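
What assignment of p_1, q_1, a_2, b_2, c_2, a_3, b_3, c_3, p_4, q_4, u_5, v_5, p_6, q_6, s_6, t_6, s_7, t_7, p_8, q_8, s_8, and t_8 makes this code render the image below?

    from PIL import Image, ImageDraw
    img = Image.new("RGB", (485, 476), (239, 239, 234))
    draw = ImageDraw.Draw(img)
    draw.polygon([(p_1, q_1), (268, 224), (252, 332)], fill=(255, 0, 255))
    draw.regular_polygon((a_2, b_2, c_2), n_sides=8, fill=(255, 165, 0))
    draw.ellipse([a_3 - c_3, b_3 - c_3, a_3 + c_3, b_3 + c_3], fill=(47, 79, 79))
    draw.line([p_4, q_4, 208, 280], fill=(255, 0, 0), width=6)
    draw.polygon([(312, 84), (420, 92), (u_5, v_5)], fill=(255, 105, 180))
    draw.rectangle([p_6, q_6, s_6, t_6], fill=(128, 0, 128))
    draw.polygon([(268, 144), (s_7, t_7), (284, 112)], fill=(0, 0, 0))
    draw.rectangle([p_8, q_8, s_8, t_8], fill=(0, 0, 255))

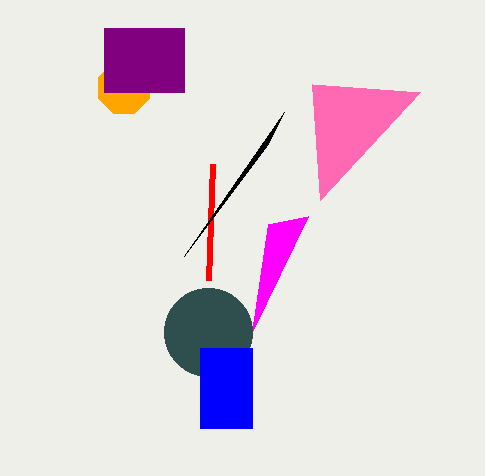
p_1 = 308; q_1 = 216; a_2 = 124; b_2 = 88; c_2 = 28; a_3 = 208; b_3 = 332; c_3 = 44; p_4 = 212; q_4 = 164; u_5 = 320; v_5 = 200; p_6 = 104; q_6 = 28; s_6 = 184; t_6 = 92; s_7 = 184; t_7 = 256; p_8 = 200; q_8 = 348; s_8 = 252; t_8 = 428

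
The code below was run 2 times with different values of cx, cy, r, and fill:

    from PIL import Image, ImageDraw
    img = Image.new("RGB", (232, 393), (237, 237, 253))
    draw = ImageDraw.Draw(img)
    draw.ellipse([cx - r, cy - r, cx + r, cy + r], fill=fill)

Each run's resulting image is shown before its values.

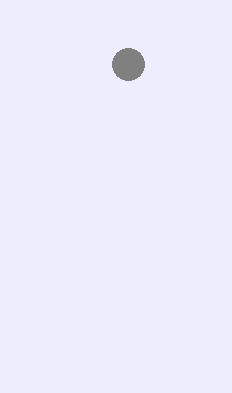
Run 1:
cx = 128, cy = 64, r = 16, fill = 'gray'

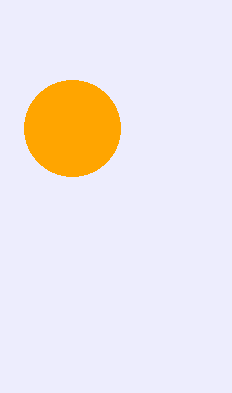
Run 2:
cx = 72
cy = 128
r = 48
fill = 'orange'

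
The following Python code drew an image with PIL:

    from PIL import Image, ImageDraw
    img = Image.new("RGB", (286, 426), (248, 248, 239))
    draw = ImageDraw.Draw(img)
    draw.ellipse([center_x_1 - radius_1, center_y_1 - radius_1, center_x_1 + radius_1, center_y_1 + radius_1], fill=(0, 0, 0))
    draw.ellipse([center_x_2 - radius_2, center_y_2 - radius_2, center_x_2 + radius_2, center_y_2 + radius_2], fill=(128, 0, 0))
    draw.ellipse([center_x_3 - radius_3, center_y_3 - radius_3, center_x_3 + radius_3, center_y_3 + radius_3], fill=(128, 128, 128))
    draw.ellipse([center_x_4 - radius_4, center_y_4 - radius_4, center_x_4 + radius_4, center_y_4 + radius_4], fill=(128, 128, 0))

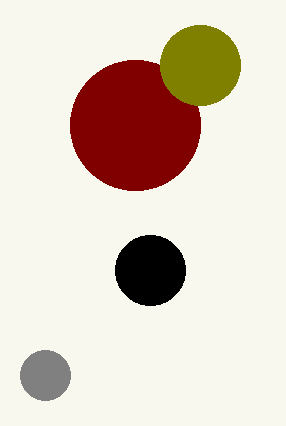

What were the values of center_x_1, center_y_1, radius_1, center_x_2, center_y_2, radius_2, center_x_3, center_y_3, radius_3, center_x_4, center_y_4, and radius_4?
center_x_1 = 150, center_y_1 = 270, radius_1 = 35, center_x_2 = 135, center_y_2 = 125, radius_2 = 65, center_x_3 = 45, center_y_3 = 375, radius_3 = 25, center_x_4 = 200, center_y_4 = 65, radius_4 = 40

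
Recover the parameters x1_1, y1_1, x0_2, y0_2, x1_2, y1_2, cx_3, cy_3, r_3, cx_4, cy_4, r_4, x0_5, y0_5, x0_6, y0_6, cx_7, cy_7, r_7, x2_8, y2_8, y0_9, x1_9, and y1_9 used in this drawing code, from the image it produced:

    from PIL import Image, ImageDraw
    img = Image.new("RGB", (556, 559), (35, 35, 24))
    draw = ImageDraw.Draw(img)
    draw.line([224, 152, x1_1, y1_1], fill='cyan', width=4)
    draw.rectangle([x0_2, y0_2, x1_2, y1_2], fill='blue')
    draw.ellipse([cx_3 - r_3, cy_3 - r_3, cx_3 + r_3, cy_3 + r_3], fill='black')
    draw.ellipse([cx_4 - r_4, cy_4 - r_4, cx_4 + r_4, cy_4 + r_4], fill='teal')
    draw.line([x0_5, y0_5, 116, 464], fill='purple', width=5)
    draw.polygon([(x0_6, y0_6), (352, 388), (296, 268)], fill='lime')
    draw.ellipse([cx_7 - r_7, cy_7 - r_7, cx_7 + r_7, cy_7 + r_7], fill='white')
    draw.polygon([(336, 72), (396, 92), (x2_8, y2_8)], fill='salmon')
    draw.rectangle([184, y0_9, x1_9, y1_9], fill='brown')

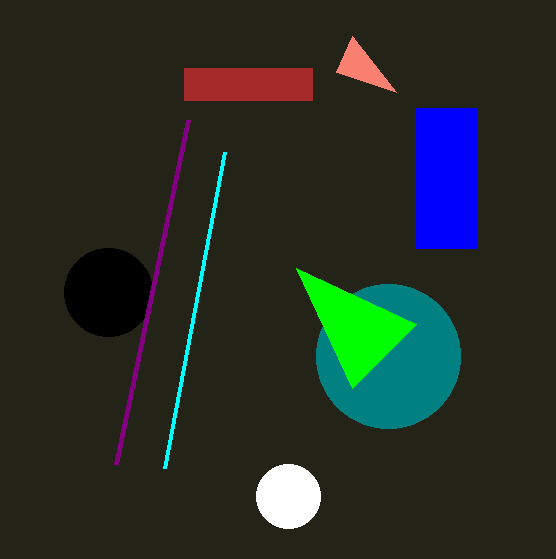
x1_1 = 164
y1_1 = 468
x0_2 = 416
y0_2 = 108
x1_2 = 476
y1_2 = 248
cx_3 = 108
cy_3 = 292
r_3 = 44
cx_4 = 388
cy_4 = 356
r_4 = 72
x0_5 = 188
y0_5 = 120
x0_6 = 416
y0_6 = 324
cx_7 = 288
cy_7 = 496
r_7 = 32
x2_8 = 352
y2_8 = 36
y0_9 = 68
x1_9 = 312
y1_9 = 100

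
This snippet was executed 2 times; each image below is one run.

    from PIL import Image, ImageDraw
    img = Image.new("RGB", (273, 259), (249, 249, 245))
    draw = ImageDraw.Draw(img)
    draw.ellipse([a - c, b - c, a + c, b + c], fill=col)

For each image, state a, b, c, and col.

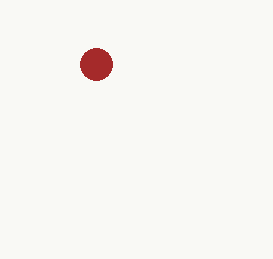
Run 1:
a = 96
b = 64
c = 16
col = 'brown'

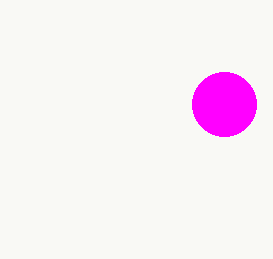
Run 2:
a = 224
b = 104
c = 32
col = 'magenta'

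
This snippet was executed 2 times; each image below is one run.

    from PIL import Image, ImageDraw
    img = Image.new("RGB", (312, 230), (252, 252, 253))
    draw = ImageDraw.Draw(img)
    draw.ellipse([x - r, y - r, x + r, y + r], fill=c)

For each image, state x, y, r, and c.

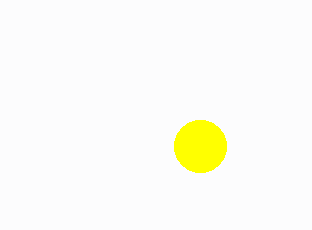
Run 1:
x = 200
y = 146
r = 26
c = 'yellow'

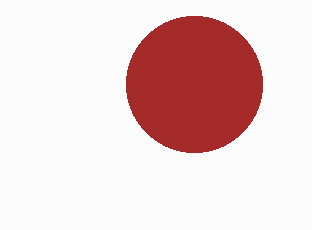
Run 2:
x = 194; y = 84; r = 68; c = 'brown'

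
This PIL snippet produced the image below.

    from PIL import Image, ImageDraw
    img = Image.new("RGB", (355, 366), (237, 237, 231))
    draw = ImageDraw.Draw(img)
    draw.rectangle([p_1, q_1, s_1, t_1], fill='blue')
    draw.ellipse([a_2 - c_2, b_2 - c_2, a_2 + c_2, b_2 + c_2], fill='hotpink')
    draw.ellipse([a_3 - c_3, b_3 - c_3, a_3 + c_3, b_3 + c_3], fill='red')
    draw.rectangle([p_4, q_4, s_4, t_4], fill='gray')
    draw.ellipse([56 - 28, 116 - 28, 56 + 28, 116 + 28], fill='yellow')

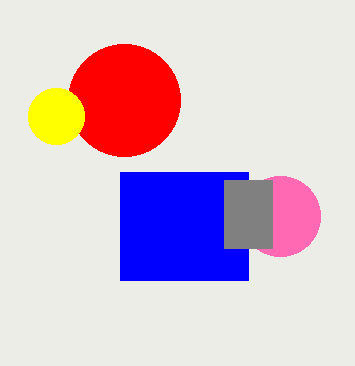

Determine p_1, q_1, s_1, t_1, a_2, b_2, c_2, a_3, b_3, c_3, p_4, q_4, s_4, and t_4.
p_1 = 120, q_1 = 172, s_1 = 248, t_1 = 280, a_2 = 280, b_2 = 216, c_2 = 40, a_3 = 124, b_3 = 100, c_3 = 56, p_4 = 224, q_4 = 180, s_4 = 272, t_4 = 248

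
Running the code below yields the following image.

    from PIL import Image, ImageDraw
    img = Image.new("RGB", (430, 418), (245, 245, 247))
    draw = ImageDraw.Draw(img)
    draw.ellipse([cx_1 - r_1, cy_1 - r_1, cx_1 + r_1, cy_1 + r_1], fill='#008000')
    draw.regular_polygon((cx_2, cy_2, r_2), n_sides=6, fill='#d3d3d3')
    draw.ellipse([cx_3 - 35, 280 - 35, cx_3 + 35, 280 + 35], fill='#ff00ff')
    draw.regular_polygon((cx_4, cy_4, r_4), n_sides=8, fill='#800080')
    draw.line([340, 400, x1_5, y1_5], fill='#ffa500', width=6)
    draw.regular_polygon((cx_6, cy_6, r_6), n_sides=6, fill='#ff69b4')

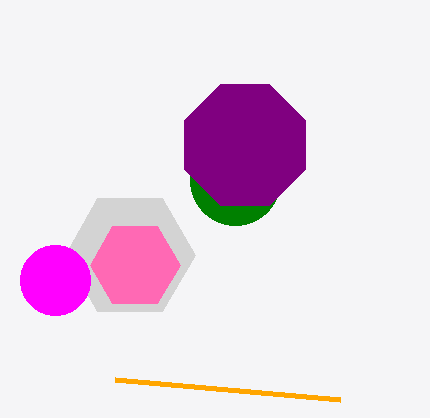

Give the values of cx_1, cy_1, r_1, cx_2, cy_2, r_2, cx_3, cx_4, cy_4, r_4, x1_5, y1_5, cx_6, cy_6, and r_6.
cx_1 = 235; cy_1 = 180; r_1 = 45; cx_2 = 130; cy_2 = 255; r_2 = 65; cx_3 = 55; cx_4 = 245; cy_4 = 145; r_4 = 65; x1_5 = 115; y1_5 = 380; cx_6 = 135; cy_6 = 265; r_6 = 45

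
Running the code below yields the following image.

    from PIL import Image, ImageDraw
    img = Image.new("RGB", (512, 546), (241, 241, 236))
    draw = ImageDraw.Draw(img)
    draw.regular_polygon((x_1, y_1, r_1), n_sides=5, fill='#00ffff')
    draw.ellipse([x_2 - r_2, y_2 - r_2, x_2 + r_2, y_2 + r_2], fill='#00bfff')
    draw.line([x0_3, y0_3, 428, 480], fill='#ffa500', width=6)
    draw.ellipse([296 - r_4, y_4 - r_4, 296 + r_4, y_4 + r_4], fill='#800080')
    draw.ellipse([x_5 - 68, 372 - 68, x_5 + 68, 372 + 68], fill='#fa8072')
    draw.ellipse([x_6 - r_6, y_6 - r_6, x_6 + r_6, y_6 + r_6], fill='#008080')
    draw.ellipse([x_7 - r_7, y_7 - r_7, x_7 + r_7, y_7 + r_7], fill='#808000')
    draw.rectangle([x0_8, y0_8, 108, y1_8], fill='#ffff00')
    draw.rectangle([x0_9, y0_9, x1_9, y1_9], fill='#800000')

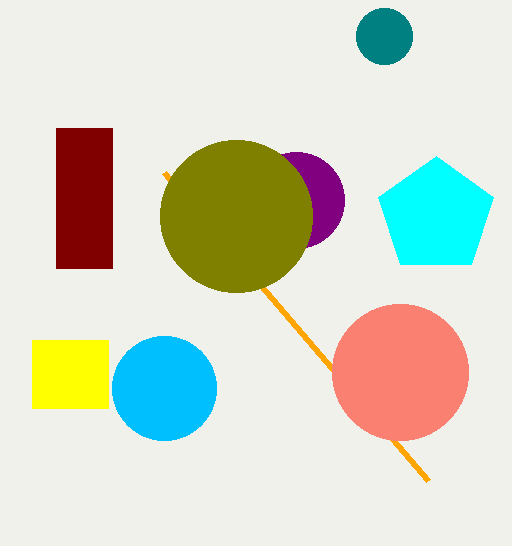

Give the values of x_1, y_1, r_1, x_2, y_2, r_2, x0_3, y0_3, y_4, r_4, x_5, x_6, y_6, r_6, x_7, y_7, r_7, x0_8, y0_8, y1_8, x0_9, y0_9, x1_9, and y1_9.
x_1 = 436, y_1 = 216, r_1 = 60, x_2 = 164, y_2 = 388, r_2 = 52, x0_3 = 164, y0_3 = 172, y_4 = 200, r_4 = 48, x_5 = 400, x_6 = 384, y_6 = 36, r_6 = 28, x_7 = 236, y_7 = 216, r_7 = 76, x0_8 = 32, y0_8 = 340, y1_8 = 408, x0_9 = 56, y0_9 = 128, x1_9 = 112, y1_9 = 268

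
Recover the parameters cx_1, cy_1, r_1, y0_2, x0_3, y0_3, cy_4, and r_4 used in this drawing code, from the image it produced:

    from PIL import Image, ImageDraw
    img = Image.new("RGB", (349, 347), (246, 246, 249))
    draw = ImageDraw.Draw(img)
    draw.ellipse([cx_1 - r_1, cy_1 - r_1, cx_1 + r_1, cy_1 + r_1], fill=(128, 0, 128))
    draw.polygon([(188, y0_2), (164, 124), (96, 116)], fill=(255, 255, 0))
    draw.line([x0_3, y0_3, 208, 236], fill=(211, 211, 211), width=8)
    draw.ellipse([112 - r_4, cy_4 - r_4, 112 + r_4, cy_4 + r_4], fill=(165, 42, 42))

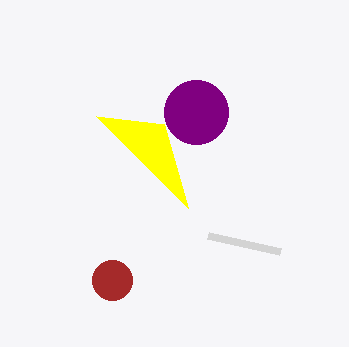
cx_1 = 196, cy_1 = 112, r_1 = 32, y0_2 = 208, x0_3 = 280, y0_3 = 252, cy_4 = 280, r_4 = 20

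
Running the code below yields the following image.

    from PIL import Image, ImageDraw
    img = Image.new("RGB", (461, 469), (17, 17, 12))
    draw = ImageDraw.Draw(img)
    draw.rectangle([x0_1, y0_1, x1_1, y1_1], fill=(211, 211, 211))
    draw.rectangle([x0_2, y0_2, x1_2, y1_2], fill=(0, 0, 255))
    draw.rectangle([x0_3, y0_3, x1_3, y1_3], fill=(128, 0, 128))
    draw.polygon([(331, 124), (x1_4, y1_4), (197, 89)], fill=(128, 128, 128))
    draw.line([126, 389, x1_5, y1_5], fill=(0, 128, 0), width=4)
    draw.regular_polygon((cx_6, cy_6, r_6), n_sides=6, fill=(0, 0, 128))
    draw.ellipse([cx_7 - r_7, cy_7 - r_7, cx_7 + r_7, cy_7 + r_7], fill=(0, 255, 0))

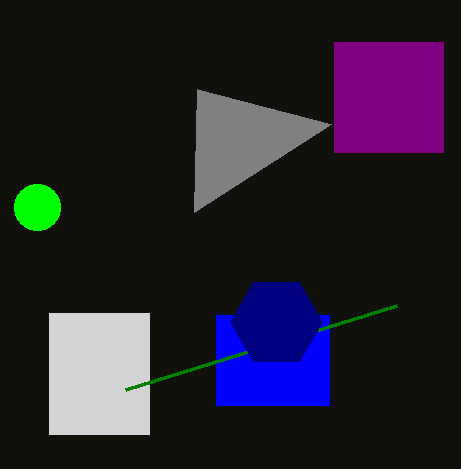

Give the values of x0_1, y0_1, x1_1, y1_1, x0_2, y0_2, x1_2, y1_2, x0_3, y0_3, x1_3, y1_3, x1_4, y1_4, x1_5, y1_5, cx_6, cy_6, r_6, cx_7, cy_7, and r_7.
x0_1 = 49
y0_1 = 313
x1_1 = 149
y1_1 = 434
x0_2 = 216
y0_2 = 315
x1_2 = 329
y1_2 = 405
x0_3 = 334
y0_3 = 42
x1_3 = 443
y1_3 = 152
x1_4 = 194
y1_4 = 212
x1_5 = 397
y1_5 = 305
cx_6 = 276
cy_6 = 322
r_6 = 46
cx_7 = 37
cy_7 = 207
r_7 = 23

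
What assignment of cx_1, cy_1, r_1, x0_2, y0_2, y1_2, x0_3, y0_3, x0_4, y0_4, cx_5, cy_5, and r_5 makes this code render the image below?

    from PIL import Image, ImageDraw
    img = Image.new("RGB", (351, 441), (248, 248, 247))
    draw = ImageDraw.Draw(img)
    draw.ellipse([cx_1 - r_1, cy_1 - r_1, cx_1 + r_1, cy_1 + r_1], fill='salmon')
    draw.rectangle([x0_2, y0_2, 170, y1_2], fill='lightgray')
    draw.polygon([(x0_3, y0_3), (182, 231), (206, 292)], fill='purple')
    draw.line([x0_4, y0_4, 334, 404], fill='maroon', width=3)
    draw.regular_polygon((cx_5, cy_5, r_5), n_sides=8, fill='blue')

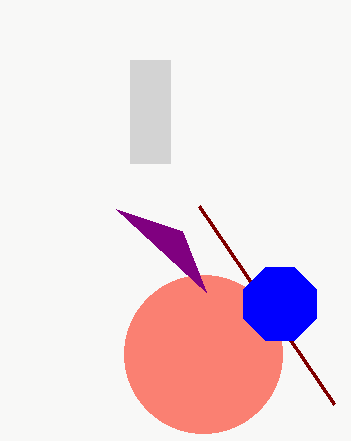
cx_1 = 203
cy_1 = 354
r_1 = 79
x0_2 = 130
y0_2 = 60
y1_2 = 163
x0_3 = 116
y0_3 = 209
x0_4 = 199
y0_4 = 206
cx_5 = 280
cy_5 = 304
r_5 = 39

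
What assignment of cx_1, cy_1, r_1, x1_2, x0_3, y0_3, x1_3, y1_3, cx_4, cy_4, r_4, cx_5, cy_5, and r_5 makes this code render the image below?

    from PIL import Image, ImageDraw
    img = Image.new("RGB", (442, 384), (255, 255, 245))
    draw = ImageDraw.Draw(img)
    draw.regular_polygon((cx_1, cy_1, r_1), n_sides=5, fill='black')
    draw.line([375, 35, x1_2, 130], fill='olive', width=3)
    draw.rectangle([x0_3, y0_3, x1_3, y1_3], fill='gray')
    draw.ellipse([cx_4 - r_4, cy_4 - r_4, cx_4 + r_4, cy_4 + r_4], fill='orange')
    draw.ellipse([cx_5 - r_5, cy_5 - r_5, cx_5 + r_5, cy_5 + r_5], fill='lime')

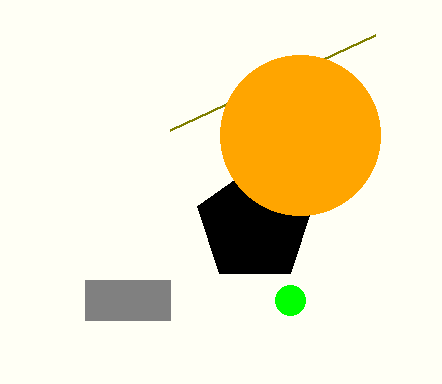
cx_1 = 255, cy_1 = 225, r_1 = 60, x1_2 = 170, x0_3 = 85, y0_3 = 280, x1_3 = 170, y1_3 = 320, cx_4 = 300, cy_4 = 135, r_4 = 80, cx_5 = 290, cy_5 = 300, r_5 = 15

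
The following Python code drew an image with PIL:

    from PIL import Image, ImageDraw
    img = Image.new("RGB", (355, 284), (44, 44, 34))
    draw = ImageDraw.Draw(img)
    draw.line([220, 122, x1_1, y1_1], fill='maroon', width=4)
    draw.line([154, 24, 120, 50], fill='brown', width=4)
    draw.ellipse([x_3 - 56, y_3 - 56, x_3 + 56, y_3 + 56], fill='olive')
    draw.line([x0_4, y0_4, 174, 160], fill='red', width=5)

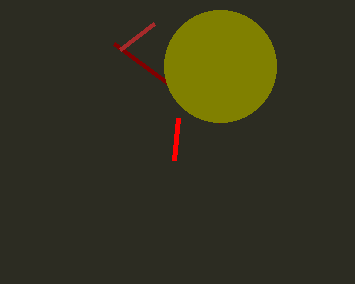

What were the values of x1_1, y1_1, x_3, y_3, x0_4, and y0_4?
x1_1 = 114; y1_1 = 44; x_3 = 220; y_3 = 66; x0_4 = 178; y0_4 = 118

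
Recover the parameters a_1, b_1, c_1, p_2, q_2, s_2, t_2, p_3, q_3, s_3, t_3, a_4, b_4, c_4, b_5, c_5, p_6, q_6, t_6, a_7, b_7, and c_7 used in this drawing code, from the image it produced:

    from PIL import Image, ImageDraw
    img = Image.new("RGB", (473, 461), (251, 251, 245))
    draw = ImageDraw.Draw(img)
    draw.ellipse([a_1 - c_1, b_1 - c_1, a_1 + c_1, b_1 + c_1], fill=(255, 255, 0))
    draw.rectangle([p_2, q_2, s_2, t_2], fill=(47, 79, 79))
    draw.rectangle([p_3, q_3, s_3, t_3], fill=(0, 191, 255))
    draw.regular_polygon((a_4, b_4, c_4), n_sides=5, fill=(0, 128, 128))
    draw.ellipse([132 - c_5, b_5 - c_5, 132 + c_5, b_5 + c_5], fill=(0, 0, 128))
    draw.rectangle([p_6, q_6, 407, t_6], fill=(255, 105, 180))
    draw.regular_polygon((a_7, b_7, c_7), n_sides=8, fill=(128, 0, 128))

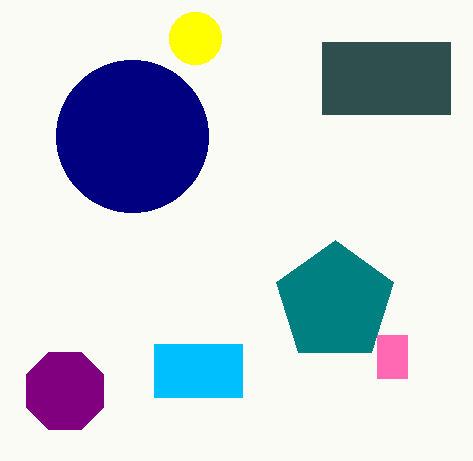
a_1 = 195, b_1 = 38, c_1 = 26, p_2 = 322, q_2 = 42, s_2 = 450, t_2 = 114, p_3 = 154, q_3 = 344, s_3 = 242, t_3 = 397, a_4 = 335, b_4 = 302, c_4 = 62, b_5 = 136, c_5 = 76, p_6 = 377, q_6 = 335, t_6 = 378, a_7 = 65, b_7 = 391, c_7 = 42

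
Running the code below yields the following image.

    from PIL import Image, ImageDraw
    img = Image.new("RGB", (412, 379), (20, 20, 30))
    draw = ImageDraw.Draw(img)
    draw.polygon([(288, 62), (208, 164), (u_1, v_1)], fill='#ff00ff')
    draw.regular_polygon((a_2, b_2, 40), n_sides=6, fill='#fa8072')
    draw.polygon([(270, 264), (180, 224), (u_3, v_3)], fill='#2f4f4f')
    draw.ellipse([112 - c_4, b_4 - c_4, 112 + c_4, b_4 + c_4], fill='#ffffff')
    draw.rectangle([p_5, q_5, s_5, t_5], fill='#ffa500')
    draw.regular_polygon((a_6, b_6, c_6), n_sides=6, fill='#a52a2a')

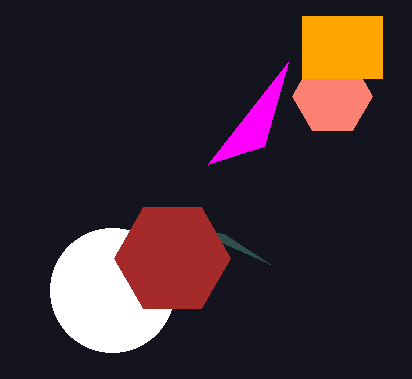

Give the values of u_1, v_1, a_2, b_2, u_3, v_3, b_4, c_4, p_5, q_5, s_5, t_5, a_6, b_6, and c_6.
u_1 = 264
v_1 = 146
a_2 = 332
b_2 = 96
u_3 = 224
v_3 = 234
b_4 = 290
c_4 = 62
p_5 = 302
q_5 = 16
s_5 = 382
t_5 = 78
a_6 = 172
b_6 = 258
c_6 = 58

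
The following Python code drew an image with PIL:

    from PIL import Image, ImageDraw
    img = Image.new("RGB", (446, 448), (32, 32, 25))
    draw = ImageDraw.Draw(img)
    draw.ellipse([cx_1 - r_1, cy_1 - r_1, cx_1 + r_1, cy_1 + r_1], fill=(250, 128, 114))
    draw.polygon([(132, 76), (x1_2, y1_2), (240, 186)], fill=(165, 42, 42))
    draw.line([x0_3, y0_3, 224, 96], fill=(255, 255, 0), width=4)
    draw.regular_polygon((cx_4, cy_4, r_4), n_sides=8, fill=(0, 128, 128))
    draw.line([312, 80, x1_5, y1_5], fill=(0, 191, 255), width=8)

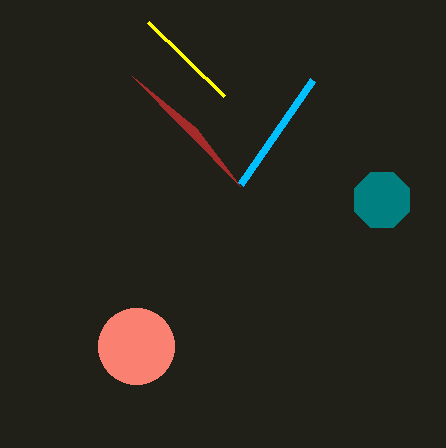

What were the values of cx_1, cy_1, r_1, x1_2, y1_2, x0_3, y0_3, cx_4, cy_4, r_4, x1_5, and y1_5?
cx_1 = 136, cy_1 = 346, r_1 = 38, x1_2 = 196, y1_2 = 128, x0_3 = 148, y0_3 = 22, cx_4 = 382, cy_4 = 200, r_4 = 30, x1_5 = 240, y1_5 = 184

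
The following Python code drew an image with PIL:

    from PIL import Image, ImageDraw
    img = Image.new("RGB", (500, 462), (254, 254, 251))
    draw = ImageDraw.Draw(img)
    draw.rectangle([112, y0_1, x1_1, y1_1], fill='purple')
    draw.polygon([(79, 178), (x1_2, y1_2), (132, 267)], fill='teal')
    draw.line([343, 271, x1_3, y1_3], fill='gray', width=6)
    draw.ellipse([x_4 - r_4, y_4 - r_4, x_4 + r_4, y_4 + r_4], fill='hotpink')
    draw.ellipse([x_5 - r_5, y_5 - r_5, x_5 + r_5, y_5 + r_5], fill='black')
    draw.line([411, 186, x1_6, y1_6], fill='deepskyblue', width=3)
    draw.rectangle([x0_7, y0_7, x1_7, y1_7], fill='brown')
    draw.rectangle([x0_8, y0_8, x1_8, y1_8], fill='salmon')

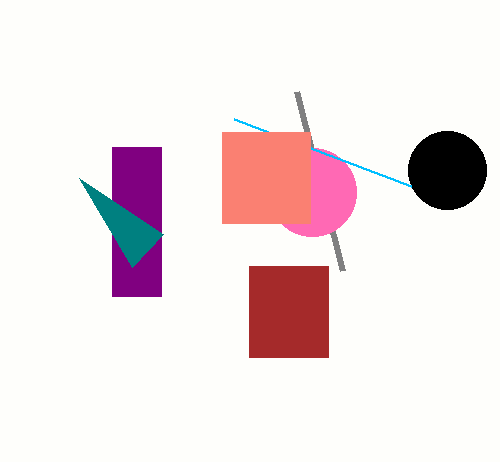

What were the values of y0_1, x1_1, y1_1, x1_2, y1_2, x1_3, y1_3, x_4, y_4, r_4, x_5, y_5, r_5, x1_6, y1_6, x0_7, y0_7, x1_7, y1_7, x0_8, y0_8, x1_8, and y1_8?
y0_1 = 147
x1_1 = 161
y1_1 = 296
x1_2 = 163
y1_2 = 234
x1_3 = 297
y1_3 = 92
x_4 = 312
y_4 = 192
r_4 = 44
x_5 = 447
y_5 = 170
r_5 = 39
x1_6 = 234
y1_6 = 119
x0_7 = 249
y0_7 = 266
x1_7 = 328
y1_7 = 357
x0_8 = 222
y0_8 = 132
x1_8 = 310
y1_8 = 223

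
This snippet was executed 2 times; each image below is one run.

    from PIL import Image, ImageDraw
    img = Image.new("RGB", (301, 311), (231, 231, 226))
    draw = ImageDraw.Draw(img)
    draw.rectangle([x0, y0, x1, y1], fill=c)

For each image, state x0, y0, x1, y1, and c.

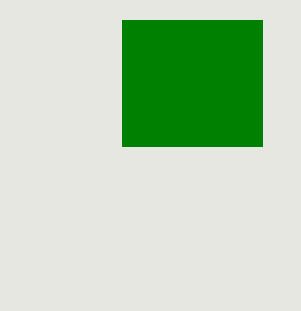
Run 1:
x0 = 122, y0 = 20, x1 = 262, y1 = 146, c = 'green'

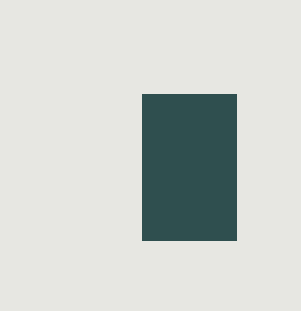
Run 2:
x0 = 142, y0 = 94, x1 = 236, y1 = 240, c = 'darkslategray'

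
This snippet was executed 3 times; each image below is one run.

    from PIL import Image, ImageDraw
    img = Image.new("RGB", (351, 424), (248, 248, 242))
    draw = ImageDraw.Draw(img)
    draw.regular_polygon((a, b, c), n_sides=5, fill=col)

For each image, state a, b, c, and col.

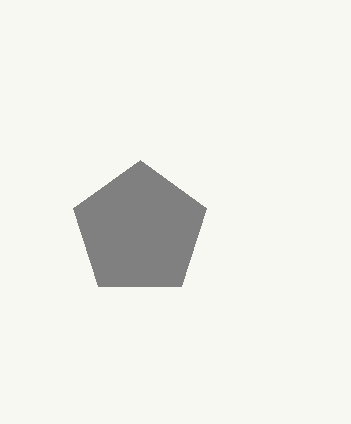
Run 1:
a = 140; b = 230; c = 70; col = 'gray'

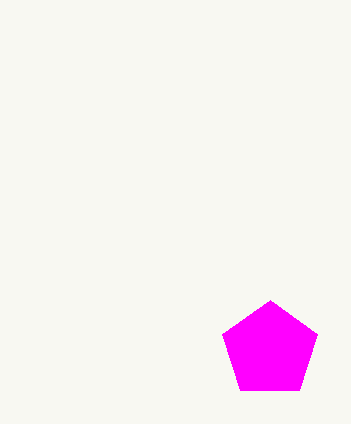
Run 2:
a = 270, b = 350, c = 50, col = 'magenta'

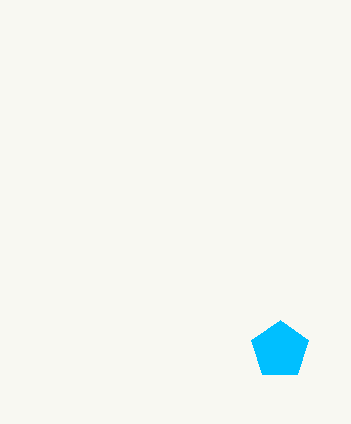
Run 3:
a = 280
b = 350
c = 30
col = 'deepskyblue'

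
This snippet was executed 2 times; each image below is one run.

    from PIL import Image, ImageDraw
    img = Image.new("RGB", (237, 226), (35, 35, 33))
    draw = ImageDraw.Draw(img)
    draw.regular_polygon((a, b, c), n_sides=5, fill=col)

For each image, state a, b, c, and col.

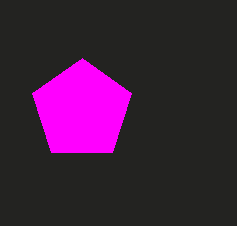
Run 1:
a = 82; b = 110; c = 52; col = 'magenta'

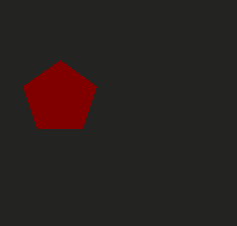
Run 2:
a = 60; b = 98; c = 38; col = 'maroon'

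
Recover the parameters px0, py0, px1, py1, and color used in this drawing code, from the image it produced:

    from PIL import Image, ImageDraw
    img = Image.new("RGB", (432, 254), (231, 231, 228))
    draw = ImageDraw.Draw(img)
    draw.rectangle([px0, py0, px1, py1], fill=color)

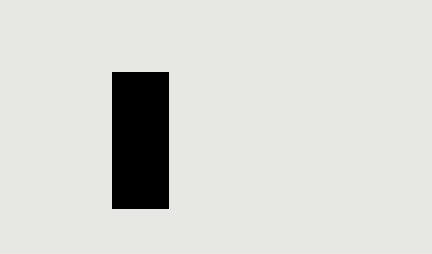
px0 = 112
py0 = 72
px1 = 168
py1 = 208
color = 'black'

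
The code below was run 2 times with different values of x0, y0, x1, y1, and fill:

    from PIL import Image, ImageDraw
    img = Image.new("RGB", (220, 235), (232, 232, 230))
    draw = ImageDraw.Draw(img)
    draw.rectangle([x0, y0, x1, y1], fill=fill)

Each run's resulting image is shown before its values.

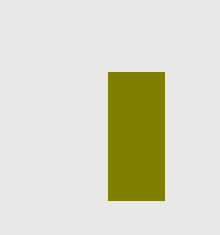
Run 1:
x0 = 108, y0 = 72, x1 = 164, y1 = 200, fill = 'olive'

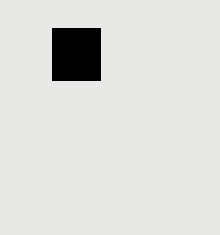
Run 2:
x0 = 52, y0 = 28, x1 = 100, y1 = 80, fill = 'black'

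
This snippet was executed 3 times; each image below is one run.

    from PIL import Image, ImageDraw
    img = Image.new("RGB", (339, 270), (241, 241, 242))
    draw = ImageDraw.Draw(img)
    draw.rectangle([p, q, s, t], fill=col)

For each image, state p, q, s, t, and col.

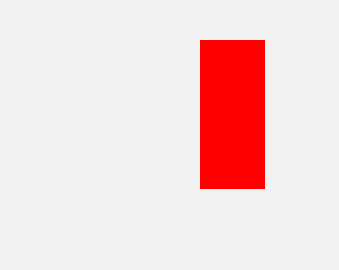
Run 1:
p = 200; q = 40; s = 264; t = 188; col = 'red'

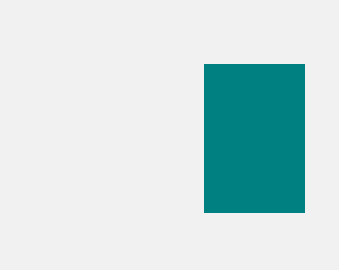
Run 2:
p = 204; q = 64; s = 304; t = 212; col = 'teal'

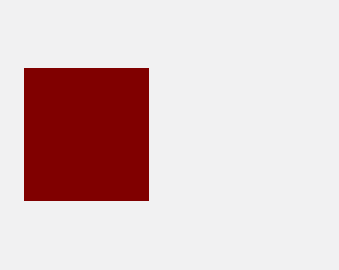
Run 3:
p = 24
q = 68
s = 148
t = 200
col = 'maroon'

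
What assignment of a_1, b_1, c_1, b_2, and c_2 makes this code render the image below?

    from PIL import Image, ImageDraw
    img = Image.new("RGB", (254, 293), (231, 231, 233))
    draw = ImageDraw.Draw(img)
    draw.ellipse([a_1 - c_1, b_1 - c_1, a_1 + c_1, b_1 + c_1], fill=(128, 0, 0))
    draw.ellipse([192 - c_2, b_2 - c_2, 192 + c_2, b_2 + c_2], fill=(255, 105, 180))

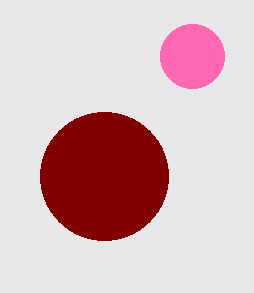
a_1 = 104; b_1 = 176; c_1 = 64; b_2 = 56; c_2 = 32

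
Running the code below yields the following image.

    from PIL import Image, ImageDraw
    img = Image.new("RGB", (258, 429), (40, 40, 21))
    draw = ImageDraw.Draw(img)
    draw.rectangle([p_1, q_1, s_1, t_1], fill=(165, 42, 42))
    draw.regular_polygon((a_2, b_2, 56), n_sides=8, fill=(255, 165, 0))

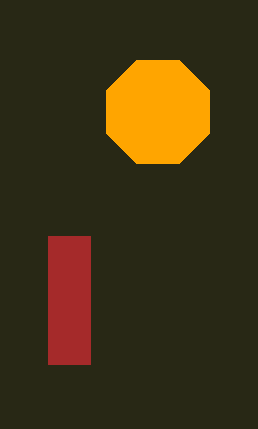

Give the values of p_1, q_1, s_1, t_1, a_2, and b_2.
p_1 = 48
q_1 = 236
s_1 = 90
t_1 = 364
a_2 = 158
b_2 = 112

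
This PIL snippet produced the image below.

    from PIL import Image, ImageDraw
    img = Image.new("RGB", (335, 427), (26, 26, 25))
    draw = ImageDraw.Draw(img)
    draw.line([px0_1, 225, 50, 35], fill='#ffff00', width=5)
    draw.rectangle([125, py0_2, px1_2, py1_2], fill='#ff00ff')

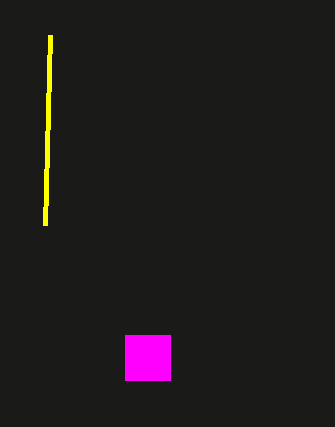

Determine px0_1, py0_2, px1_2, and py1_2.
px0_1 = 45, py0_2 = 335, px1_2 = 170, py1_2 = 380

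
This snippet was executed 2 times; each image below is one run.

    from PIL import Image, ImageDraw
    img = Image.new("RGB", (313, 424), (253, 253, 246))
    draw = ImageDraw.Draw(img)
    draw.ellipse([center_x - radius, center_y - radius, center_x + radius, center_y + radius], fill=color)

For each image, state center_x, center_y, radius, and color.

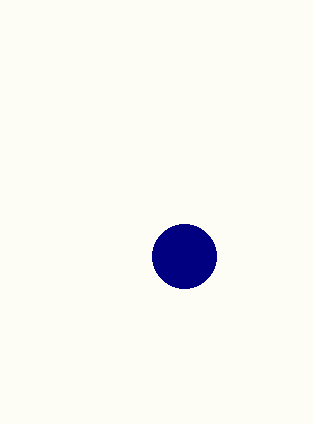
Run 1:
center_x = 184; center_y = 256; radius = 32; color = 'navy'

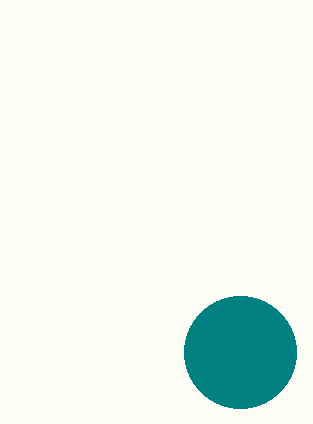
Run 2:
center_x = 240, center_y = 352, radius = 56, color = 'teal'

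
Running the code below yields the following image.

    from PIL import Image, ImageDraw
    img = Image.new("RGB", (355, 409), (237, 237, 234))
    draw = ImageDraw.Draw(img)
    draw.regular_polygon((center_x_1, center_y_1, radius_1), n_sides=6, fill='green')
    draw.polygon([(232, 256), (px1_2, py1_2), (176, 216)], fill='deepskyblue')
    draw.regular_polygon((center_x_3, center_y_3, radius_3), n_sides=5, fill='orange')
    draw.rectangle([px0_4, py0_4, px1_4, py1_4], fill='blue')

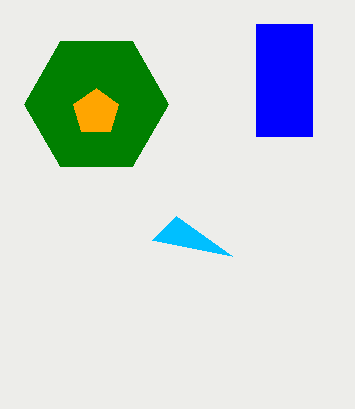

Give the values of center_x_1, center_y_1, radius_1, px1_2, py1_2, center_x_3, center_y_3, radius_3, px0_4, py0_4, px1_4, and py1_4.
center_x_1 = 96
center_y_1 = 104
radius_1 = 72
px1_2 = 152
py1_2 = 240
center_x_3 = 96
center_y_3 = 112
radius_3 = 24
px0_4 = 256
py0_4 = 24
px1_4 = 312
py1_4 = 136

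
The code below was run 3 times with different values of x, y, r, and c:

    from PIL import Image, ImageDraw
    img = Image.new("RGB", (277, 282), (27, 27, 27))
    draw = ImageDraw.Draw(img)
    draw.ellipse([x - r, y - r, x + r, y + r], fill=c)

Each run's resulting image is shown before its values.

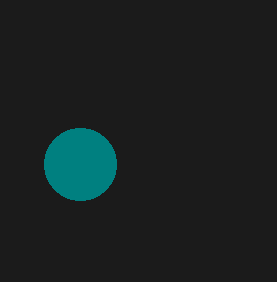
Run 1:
x = 80, y = 164, r = 36, c = 'teal'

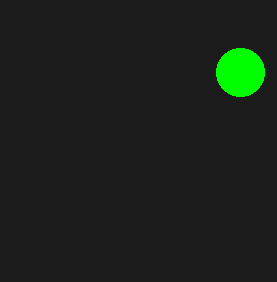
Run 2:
x = 240; y = 72; r = 24; c = 'lime'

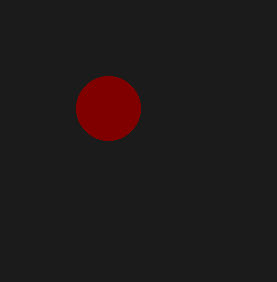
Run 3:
x = 108, y = 108, r = 32, c = 'maroon'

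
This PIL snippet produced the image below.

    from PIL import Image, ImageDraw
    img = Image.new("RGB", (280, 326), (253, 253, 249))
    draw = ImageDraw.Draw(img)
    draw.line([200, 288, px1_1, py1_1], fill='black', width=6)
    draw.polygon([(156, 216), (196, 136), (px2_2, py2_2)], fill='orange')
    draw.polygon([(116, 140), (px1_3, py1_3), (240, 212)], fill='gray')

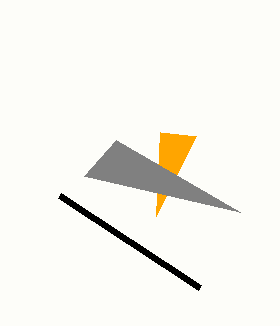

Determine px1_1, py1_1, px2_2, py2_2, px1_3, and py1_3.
px1_1 = 60, py1_1 = 196, px2_2 = 160, py2_2 = 132, px1_3 = 84, py1_3 = 176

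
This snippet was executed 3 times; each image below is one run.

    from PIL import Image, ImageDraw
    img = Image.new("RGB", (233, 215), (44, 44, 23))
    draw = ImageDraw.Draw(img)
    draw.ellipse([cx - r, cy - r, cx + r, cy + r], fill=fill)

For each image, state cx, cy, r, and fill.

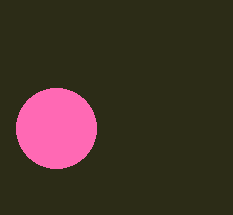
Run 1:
cx = 56; cy = 128; r = 40; fill = 'hotpink'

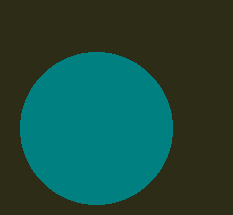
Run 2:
cx = 96
cy = 128
r = 76
fill = 'teal'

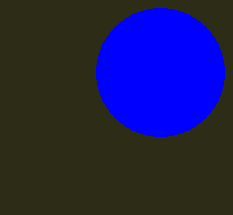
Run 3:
cx = 160; cy = 72; r = 64; fill = 'blue'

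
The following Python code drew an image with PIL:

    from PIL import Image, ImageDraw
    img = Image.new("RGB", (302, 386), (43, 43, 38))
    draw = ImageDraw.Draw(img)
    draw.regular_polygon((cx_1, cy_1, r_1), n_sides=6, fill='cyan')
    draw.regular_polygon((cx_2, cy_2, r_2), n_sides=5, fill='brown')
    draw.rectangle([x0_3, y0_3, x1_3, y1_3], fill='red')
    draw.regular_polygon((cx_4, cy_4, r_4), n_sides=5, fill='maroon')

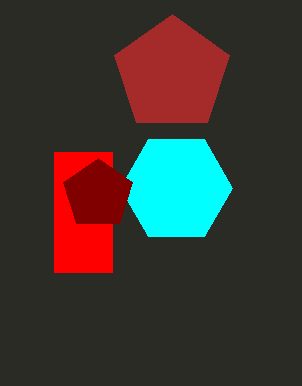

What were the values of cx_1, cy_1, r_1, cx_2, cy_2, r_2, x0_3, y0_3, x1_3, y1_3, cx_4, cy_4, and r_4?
cx_1 = 176
cy_1 = 188
r_1 = 56
cx_2 = 172
cy_2 = 74
r_2 = 60
x0_3 = 54
y0_3 = 152
x1_3 = 112
y1_3 = 272
cx_4 = 98
cy_4 = 194
r_4 = 36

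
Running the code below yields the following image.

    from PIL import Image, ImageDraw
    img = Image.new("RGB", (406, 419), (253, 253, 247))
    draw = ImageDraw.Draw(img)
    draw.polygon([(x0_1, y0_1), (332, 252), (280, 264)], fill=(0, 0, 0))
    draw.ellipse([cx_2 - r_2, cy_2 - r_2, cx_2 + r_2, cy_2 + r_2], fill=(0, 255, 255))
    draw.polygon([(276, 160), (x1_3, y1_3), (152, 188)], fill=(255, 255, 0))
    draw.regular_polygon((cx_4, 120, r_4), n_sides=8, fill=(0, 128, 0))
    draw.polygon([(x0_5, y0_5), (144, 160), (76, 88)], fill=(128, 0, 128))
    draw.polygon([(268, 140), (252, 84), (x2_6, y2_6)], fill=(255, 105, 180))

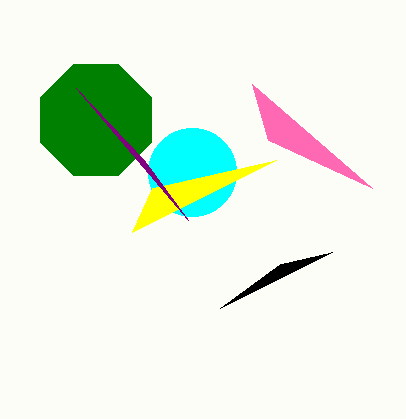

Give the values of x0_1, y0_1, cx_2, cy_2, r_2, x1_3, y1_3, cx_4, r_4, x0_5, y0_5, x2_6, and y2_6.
x0_1 = 220, y0_1 = 308, cx_2 = 192, cy_2 = 172, r_2 = 44, x1_3 = 132, y1_3 = 232, cx_4 = 96, r_4 = 60, x0_5 = 188, y0_5 = 220, x2_6 = 372, y2_6 = 188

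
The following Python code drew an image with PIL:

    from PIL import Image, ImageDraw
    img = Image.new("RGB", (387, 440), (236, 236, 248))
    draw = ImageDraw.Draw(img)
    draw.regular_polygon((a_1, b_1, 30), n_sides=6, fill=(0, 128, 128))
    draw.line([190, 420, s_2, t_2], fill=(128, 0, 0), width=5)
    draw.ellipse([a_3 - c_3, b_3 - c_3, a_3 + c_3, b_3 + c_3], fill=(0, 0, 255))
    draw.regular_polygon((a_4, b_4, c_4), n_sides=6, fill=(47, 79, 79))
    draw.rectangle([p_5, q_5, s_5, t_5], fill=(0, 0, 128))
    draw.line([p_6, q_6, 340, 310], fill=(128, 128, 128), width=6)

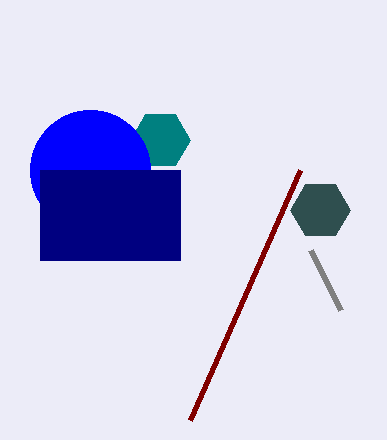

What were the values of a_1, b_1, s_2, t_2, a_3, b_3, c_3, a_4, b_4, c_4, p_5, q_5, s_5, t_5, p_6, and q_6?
a_1 = 160, b_1 = 140, s_2 = 300, t_2 = 170, a_3 = 90, b_3 = 170, c_3 = 60, a_4 = 320, b_4 = 210, c_4 = 30, p_5 = 40, q_5 = 170, s_5 = 180, t_5 = 260, p_6 = 310, q_6 = 250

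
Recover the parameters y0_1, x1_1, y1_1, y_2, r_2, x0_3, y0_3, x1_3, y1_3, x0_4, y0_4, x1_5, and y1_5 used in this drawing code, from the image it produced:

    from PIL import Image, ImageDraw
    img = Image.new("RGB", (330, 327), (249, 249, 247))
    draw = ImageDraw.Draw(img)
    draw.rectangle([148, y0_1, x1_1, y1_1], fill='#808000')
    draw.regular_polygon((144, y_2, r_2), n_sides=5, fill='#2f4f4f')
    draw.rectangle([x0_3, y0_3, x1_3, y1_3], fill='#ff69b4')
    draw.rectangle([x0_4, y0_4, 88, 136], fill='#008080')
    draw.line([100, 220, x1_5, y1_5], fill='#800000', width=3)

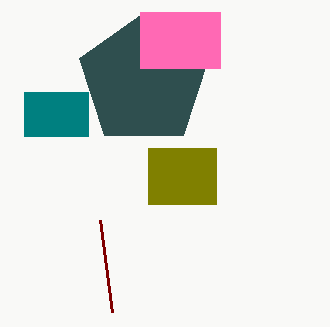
y0_1 = 148
x1_1 = 216
y1_1 = 204
y_2 = 80
r_2 = 68
x0_3 = 140
y0_3 = 12
x1_3 = 220
y1_3 = 68
x0_4 = 24
y0_4 = 92
x1_5 = 112
y1_5 = 312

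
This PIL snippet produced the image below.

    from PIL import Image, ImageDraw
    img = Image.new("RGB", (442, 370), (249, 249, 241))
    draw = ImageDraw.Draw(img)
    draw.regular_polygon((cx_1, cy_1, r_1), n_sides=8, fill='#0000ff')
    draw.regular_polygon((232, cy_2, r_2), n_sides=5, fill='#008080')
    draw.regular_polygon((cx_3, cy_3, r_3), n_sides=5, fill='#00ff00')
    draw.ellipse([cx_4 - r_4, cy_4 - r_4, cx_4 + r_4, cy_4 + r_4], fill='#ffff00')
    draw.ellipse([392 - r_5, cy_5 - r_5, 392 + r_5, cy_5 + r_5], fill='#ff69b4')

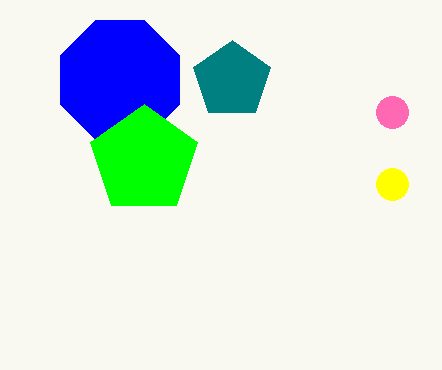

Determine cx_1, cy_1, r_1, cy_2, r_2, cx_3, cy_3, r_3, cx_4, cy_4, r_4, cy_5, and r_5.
cx_1 = 120, cy_1 = 80, r_1 = 64, cy_2 = 80, r_2 = 40, cx_3 = 144, cy_3 = 160, r_3 = 56, cx_4 = 392, cy_4 = 184, r_4 = 16, cy_5 = 112, r_5 = 16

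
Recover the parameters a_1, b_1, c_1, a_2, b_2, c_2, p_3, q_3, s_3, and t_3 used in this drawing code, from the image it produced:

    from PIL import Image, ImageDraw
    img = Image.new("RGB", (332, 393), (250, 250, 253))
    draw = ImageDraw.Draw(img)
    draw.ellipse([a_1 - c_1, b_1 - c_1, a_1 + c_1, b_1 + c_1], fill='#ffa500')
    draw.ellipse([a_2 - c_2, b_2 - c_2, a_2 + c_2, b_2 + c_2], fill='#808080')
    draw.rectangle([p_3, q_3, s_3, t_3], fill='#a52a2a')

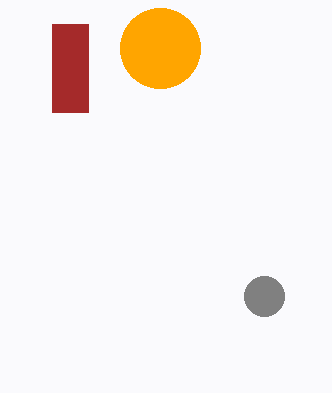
a_1 = 160
b_1 = 48
c_1 = 40
a_2 = 264
b_2 = 296
c_2 = 20
p_3 = 52
q_3 = 24
s_3 = 88
t_3 = 112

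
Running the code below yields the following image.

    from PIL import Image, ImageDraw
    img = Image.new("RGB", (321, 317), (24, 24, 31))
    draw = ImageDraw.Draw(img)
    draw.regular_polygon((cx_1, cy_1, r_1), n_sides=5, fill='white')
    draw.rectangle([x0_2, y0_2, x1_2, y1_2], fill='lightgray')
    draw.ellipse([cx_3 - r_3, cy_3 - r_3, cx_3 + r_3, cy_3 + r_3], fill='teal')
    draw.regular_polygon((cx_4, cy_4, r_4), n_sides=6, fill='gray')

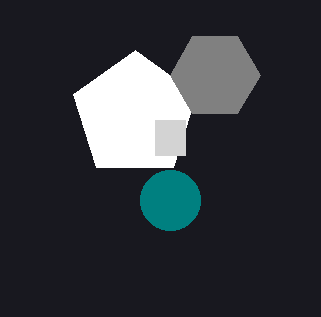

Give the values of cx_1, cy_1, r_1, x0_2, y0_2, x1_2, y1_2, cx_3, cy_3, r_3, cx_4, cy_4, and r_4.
cx_1 = 135; cy_1 = 115; r_1 = 65; x0_2 = 155; y0_2 = 120; x1_2 = 185; y1_2 = 155; cx_3 = 170; cy_3 = 200; r_3 = 30; cx_4 = 215; cy_4 = 75; r_4 = 45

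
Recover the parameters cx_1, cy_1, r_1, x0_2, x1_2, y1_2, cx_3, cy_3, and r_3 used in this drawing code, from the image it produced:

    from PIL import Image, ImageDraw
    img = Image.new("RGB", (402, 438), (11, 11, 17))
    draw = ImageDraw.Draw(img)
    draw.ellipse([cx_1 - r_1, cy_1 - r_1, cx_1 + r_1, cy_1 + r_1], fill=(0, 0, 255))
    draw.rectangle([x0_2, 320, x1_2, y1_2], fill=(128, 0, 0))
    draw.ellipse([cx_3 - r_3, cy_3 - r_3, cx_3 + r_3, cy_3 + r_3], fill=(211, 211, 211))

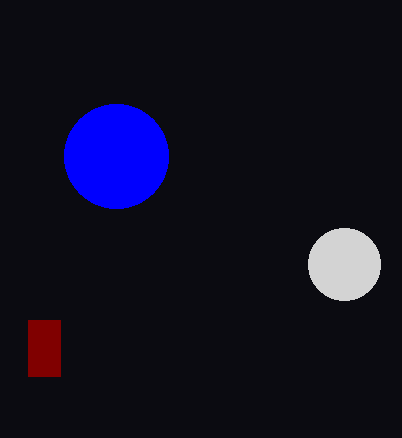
cx_1 = 116; cy_1 = 156; r_1 = 52; x0_2 = 28; x1_2 = 60; y1_2 = 376; cx_3 = 344; cy_3 = 264; r_3 = 36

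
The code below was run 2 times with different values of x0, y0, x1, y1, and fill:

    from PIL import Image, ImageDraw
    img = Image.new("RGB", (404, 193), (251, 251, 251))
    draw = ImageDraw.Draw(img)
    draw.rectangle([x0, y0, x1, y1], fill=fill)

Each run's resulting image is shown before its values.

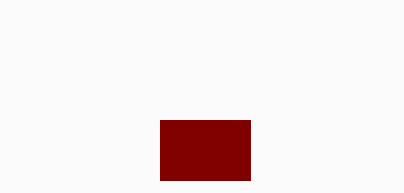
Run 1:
x0 = 160
y0 = 120
x1 = 250
y1 = 180
fill = 'maroon'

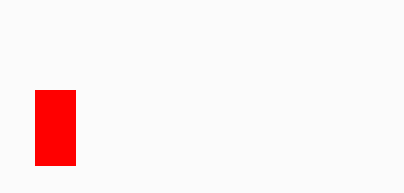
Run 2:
x0 = 35; y0 = 90; x1 = 75; y1 = 165; fill = 'red'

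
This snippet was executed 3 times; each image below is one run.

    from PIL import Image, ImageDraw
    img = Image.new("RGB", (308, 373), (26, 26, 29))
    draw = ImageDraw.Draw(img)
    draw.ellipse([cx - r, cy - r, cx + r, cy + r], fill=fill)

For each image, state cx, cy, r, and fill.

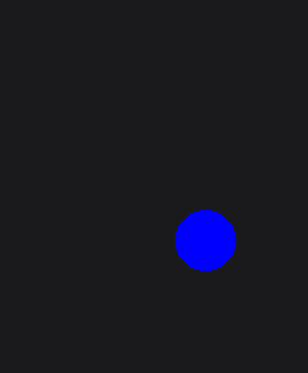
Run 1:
cx = 205
cy = 240
r = 30
fill = 'blue'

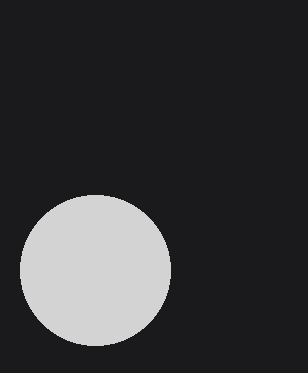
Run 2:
cx = 95, cy = 270, r = 75, fill = 'lightgray'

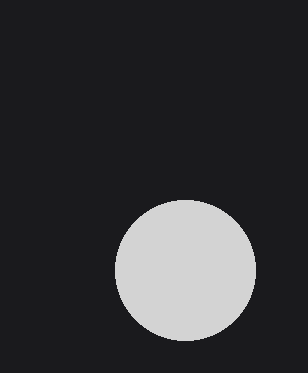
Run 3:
cx = 185, cy = 270, r = 70, fill = 'lightgray'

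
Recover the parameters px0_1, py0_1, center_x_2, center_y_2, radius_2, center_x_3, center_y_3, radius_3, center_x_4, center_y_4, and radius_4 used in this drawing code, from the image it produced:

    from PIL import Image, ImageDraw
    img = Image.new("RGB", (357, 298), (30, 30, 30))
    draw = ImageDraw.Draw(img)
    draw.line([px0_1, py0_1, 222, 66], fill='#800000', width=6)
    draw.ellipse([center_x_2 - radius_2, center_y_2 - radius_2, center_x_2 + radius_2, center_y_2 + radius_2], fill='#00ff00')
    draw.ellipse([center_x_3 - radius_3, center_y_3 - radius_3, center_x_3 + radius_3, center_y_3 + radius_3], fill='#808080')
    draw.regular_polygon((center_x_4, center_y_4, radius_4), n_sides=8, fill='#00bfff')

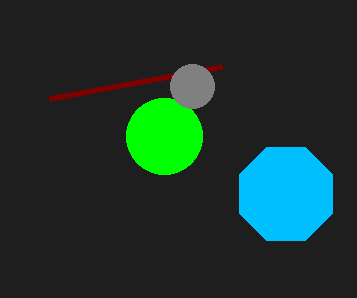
px0_1 = 50; py0_1 = 98; center_x_2 = 164; center_y_2 = 136; radius_2 = 38; center_x_3 = 192; center_y_3 = 86; radius_3 = 22; center_x_4 = 286; center_y_4 = 194; radius_4 = 50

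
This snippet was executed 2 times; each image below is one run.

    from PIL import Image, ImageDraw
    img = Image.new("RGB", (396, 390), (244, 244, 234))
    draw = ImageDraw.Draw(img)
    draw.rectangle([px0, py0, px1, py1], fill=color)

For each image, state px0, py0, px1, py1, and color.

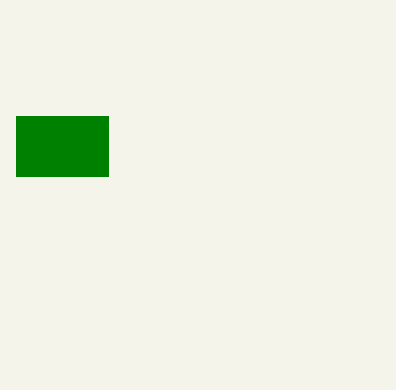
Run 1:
px0 = 16, py0 = 116, px1 = 108, py1 = 176, color = 'green'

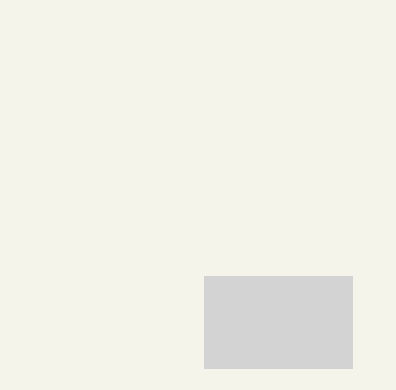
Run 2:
px0 = 204; py0 = 276; px1 = 352; py1 = 368; color = 'lightgray'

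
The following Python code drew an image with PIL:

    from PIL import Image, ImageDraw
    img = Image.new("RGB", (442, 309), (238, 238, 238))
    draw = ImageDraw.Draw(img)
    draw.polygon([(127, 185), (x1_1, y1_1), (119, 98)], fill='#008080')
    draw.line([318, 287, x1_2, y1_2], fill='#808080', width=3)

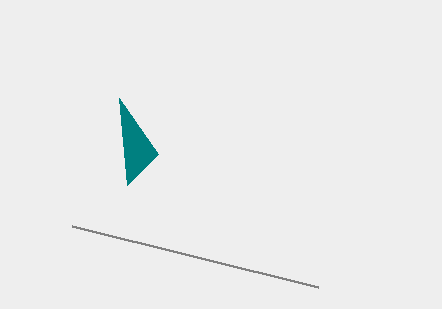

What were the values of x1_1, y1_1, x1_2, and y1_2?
x1_1 = 158, y1_1 = 154, x1_2 = 72, y1_2 = 226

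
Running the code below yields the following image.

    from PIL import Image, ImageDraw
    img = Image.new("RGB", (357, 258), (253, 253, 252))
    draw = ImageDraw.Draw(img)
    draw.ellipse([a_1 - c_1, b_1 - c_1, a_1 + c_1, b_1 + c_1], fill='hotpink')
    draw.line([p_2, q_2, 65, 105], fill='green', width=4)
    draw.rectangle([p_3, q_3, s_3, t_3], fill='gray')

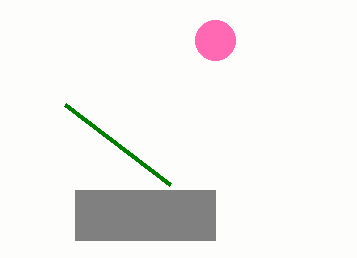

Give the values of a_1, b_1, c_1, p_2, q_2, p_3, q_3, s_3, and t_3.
a_1 = 215
b_1 = 40
c_1 = 20
p_2 = 170
q_2 = 185
p_3 = 75
q_3 = 190
s_3 = 215
t_3 = 240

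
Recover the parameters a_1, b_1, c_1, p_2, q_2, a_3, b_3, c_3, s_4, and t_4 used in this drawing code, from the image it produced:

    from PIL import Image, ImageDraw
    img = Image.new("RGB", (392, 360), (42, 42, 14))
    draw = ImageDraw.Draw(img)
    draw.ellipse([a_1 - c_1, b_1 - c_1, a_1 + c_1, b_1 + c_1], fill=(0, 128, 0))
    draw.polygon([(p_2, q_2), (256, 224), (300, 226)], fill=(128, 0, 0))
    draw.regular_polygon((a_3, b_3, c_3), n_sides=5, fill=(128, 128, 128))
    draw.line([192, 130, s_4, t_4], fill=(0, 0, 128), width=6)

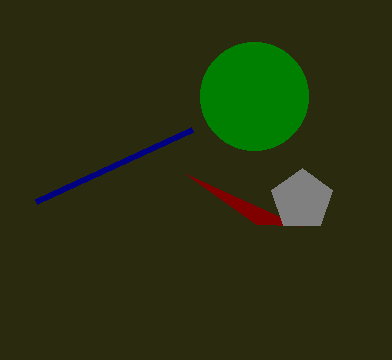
a_1 = 254, b_1 = 96, c_1 = 54, p_2 = 186, q_2 = 174, a_3 = 302, b_3 = 200, c_3 = 32, s_4 = 36, t_4 = 202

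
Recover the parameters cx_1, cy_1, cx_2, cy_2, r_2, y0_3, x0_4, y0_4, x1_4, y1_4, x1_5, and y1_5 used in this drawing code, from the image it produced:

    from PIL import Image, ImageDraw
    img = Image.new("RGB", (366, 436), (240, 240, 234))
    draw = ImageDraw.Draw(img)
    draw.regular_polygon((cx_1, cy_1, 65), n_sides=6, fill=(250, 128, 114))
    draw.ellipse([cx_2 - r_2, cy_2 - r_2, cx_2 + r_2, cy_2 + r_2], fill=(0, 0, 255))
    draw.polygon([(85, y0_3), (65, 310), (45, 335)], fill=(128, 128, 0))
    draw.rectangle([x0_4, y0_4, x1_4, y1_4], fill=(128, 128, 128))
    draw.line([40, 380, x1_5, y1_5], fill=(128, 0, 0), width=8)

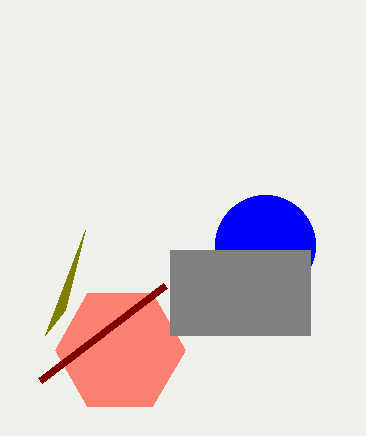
cx_1 = 120
cy_1 = 350
cx_2 = 265
cy_2 = 245
r_2 = 50
y0_3 = 230
x0_4 = 170
y0_4 = 250
x1_4 = 310
y1_4 = 335
x1_5 = 165
y1_5 = 285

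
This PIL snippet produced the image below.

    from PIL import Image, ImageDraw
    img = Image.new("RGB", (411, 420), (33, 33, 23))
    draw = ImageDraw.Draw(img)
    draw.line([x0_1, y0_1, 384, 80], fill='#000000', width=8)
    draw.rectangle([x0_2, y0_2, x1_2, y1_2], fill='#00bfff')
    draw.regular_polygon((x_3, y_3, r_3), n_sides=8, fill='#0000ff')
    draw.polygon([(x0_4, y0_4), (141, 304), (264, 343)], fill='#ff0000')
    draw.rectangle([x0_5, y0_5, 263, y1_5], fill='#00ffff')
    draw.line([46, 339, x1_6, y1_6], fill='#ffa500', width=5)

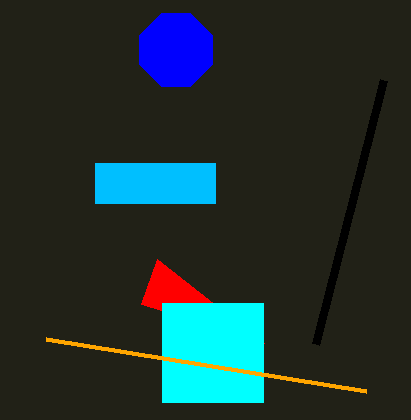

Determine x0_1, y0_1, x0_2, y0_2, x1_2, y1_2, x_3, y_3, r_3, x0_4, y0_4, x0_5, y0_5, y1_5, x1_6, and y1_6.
x0_1 = 316, y0_1 = 344, x0_2 = 95, y0_2 = 163, x1_2 = 215, y1_2 = 203, x_3 = 176, y_3 = 50, r_3 = 39, x0_4 = 157, y0_4 = 259, x0_5 = 162, y0_5 = 303, y1_5 = 402, x1_6 = 366, y1_6 = 391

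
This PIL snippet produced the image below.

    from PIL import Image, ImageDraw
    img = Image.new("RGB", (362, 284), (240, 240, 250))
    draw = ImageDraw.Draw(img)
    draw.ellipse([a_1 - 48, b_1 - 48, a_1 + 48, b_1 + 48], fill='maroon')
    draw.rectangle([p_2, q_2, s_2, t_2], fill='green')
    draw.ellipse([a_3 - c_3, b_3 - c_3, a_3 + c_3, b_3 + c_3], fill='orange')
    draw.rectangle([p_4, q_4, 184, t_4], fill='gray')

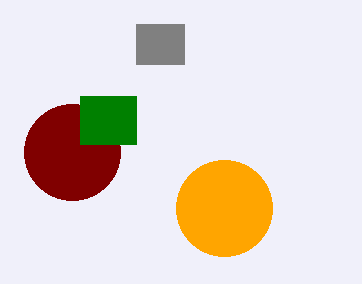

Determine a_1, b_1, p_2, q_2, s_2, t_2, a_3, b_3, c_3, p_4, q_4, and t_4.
a_1 = 72
b_1 = 152
p_2 = 80
q_2 = 96
s_2 = 136
t_2 = 144
a_3 = 224
b_3 = 208
c_3 = 48
p_4 = 136
q_4 = 24
t_4 = 64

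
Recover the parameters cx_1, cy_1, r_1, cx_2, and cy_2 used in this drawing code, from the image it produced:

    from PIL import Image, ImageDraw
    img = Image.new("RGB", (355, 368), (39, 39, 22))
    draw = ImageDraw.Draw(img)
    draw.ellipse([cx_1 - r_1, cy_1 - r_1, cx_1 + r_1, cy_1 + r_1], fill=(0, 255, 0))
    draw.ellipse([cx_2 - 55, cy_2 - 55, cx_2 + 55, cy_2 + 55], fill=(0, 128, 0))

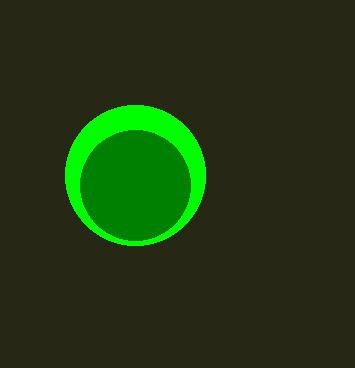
cx_1 = 135
cy_1 = 175
r_1 = 70
cx_2 = 135
cy_2 = 185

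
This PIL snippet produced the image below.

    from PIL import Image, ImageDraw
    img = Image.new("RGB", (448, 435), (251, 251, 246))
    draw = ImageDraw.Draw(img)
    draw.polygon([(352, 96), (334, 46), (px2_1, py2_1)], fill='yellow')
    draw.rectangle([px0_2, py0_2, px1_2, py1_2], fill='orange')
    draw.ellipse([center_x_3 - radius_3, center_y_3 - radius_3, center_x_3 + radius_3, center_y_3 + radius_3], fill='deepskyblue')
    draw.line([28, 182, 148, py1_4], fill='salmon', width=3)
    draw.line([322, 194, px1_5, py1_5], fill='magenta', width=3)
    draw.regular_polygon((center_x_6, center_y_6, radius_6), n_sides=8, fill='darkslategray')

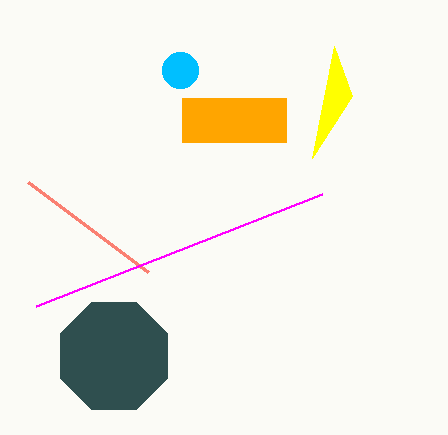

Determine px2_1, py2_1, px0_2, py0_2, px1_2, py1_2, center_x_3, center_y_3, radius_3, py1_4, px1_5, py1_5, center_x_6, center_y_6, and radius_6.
px2_1 = 312, py2_1 = 158, px0_2 = 182, py0_2 = 98, px1_2 = 286, py1_2 = 142, center_x_3 = 180, center_y_3 = 70, radius_3 = 18, py1_4 = 272, px1_5 = 36, py1_5 = 306, center_x_6 = 114, center_y_6 = 356, radius_6 = 58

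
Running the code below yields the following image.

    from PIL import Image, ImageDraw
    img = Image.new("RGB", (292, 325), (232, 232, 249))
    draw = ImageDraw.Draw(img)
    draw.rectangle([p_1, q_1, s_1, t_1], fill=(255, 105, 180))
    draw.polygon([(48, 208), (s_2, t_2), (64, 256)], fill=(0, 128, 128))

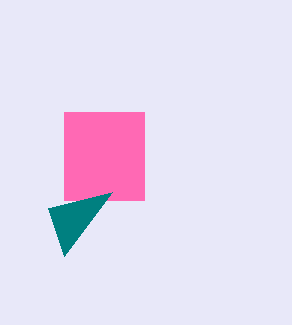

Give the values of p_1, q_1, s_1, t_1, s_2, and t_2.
p_1 = 64; q_1 = 112; s_1 = 144; t_1 = 200; s_2 = 112; t_2 = 192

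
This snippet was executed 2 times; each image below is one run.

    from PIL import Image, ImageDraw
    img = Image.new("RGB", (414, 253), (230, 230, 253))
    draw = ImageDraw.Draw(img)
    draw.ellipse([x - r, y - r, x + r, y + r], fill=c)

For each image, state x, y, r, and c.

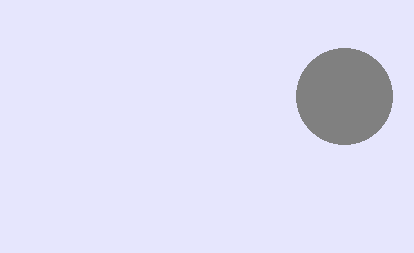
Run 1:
x = 344
y = 96
r = 48
c = 'gray'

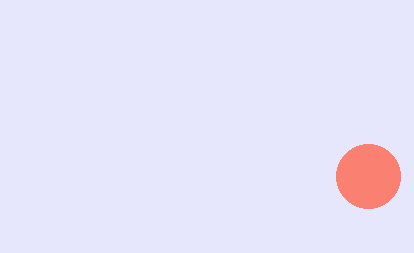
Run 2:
x = 368, y = 176, r = 32, c = 'salmon'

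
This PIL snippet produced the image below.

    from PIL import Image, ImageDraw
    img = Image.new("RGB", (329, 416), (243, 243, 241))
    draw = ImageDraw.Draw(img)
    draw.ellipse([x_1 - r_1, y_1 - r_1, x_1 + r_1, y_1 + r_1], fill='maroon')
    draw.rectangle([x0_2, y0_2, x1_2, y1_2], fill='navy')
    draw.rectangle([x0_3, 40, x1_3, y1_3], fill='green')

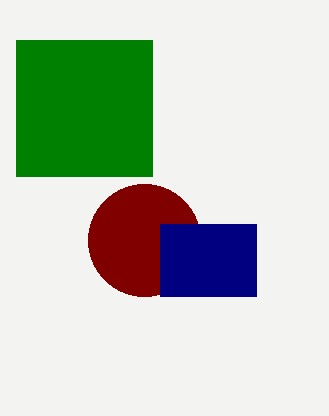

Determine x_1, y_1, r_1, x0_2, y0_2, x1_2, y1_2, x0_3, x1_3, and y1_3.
x_1 = 144, y_1 = 240, r_1 = 56, x0_2 = 160, y0_2 = 224, x1_2 = 256, y1_2 = 296, x0_3 = 16, x1_3 = 152, y1_3 = 176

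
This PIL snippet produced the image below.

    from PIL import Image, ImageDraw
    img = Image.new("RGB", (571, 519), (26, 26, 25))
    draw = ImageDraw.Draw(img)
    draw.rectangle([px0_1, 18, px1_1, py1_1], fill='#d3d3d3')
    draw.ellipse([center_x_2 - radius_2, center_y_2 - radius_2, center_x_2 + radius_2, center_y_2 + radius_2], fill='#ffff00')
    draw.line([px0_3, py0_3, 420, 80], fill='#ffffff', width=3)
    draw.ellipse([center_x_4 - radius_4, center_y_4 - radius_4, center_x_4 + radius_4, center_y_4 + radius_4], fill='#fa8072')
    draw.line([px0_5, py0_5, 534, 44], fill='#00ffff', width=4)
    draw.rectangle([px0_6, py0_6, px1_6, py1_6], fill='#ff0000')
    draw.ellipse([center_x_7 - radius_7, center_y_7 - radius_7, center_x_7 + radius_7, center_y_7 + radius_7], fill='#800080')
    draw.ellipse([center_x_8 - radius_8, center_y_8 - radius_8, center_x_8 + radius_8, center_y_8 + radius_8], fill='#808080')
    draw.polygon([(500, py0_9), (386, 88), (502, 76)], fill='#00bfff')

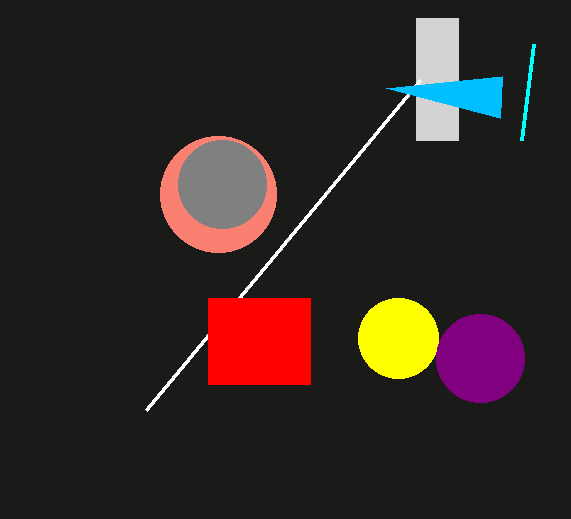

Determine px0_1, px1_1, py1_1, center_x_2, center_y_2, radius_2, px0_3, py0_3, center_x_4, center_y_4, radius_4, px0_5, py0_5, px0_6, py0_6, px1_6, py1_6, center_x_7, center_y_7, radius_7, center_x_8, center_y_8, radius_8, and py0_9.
px0_1 = 416; px1_1 = 458; py1_1 = 140; center_x_2 = 398; center_y_2 = 338; radius_2 = 40; px0_3 = 146; py0_3 = 410; center_x_4 = 218; center_y_4 = 194; radius_4 = 58; px0_5 = 522; py0_5 = 140; px0_6 = 208; py0_6 = 298; px1_6 = 310; py1_6 = 384; center_x_7 = 480; center_y_7 = 358; radius_7 = 44; center_x_8 = 222; center_y_8 = 184; radius_8 = 44; py0_9 = 118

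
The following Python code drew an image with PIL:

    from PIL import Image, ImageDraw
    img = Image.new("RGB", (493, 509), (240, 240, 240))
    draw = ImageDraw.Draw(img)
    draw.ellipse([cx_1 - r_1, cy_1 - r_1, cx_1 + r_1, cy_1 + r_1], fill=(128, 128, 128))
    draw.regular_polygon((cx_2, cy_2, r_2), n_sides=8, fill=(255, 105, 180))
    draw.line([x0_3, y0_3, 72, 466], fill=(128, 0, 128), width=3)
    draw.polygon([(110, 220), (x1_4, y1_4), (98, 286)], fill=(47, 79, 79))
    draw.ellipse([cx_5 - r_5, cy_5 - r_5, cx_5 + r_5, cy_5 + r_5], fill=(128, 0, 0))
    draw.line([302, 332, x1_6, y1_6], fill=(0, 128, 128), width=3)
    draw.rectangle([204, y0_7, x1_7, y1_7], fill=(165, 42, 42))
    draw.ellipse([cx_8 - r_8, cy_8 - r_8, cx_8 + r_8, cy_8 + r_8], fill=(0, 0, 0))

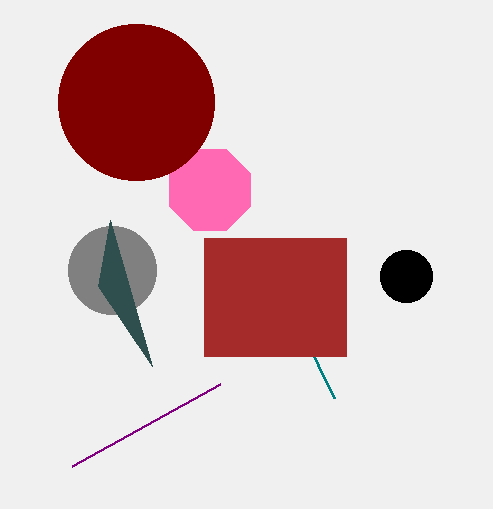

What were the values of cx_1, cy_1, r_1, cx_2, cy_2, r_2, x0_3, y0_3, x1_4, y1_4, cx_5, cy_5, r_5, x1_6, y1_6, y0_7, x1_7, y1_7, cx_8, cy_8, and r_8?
cx_1 = 112; cy_1 = 270; r_1 = 44; cx_2 = 210; cy_2 = 190; r_2 = 44; x0_3 = 220; y0_3 = 384; x1_4 = 152; y1_4 = 366; cx_5 = 136; cy_5 = 102; r_5 = 78; x1_6 = 334; y1_6 = 398; y0_7 = 238; x1_7 = 346; y1_7 = 356; cx_8 = 406; cy_8 = 276; r_8 = 26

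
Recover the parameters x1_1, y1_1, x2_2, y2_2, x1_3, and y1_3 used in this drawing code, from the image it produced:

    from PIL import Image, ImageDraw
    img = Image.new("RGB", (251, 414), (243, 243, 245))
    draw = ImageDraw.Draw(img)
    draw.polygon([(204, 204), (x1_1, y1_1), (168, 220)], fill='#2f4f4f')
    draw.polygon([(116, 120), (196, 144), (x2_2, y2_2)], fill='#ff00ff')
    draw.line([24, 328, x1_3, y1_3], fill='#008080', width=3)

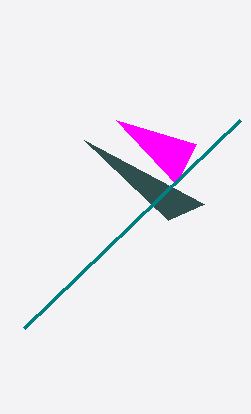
x1_1 = 84
y1_1 = 140
x2_2 = 176
y2_2 = 184
x1_3 = 240
y1_3 = 120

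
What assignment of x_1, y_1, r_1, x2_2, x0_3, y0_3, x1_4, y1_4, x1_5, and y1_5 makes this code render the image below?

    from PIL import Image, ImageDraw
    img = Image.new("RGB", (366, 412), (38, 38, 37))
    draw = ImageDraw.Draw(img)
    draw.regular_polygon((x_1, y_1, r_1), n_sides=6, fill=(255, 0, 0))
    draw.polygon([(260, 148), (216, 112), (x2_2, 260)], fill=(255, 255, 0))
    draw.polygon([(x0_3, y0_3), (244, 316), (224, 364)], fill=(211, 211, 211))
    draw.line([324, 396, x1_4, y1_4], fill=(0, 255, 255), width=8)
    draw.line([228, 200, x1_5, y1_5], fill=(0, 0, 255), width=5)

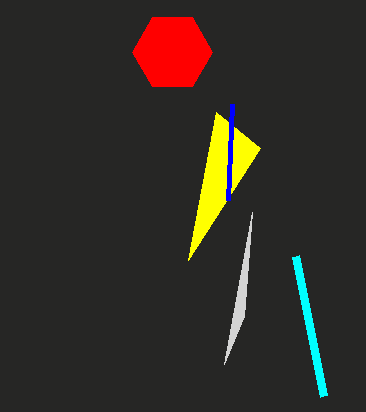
x_1 = 172
y_1 = 52
r_1 = 40
x2_2 = 188
x0_3 = 252
y0_3 = 212
x1_4 = 296
y1_4 = 256
x1_5 = 232
y1_5 = 104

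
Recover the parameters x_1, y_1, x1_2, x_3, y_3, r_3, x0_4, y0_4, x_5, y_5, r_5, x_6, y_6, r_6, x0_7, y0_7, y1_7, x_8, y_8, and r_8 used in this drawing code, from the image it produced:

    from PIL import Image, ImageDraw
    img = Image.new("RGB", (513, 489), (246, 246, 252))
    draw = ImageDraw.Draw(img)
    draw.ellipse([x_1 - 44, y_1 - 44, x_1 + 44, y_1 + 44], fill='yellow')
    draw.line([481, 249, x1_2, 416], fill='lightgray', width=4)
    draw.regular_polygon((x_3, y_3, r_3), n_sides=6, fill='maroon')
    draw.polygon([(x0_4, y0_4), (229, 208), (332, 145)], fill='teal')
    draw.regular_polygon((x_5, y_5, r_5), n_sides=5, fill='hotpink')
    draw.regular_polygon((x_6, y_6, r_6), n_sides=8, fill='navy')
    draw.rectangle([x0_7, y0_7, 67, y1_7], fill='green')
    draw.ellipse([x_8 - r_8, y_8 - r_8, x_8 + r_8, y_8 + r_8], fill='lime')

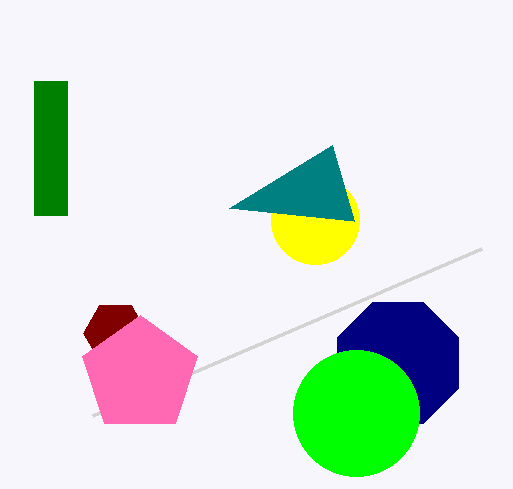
x_1 = 315
y_1 = 220
x1_2 = 92
x_3 = 115
y_3 = 333
r_3 = 32
x0_4 = 354
y0_4 = 221
x_5 = 140
y_5 = 375
r_5 = 60
x_6 = 398
y_6 = 363
r_6 = 66
x0_7 = 34
y0_7 = 81
y1_7 = 215
x_8 = 356
y_8 = 413
r_8 = 63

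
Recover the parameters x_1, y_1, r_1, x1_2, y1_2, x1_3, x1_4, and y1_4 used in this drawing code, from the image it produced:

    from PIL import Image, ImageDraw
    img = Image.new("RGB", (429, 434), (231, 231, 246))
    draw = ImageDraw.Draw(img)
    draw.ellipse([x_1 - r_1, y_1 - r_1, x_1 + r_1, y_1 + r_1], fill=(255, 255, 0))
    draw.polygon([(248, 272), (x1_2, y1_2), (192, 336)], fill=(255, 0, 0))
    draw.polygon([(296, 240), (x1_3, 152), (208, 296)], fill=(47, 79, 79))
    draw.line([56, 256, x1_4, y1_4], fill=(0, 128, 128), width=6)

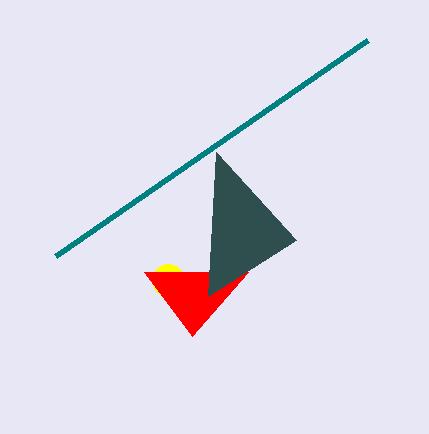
x_1 = 168, y_1 = 280, r_1 = 16, x1_2 = 144, y1_2 = 272, x1_3 = 216, x1_4 = 368, y1_4 = 40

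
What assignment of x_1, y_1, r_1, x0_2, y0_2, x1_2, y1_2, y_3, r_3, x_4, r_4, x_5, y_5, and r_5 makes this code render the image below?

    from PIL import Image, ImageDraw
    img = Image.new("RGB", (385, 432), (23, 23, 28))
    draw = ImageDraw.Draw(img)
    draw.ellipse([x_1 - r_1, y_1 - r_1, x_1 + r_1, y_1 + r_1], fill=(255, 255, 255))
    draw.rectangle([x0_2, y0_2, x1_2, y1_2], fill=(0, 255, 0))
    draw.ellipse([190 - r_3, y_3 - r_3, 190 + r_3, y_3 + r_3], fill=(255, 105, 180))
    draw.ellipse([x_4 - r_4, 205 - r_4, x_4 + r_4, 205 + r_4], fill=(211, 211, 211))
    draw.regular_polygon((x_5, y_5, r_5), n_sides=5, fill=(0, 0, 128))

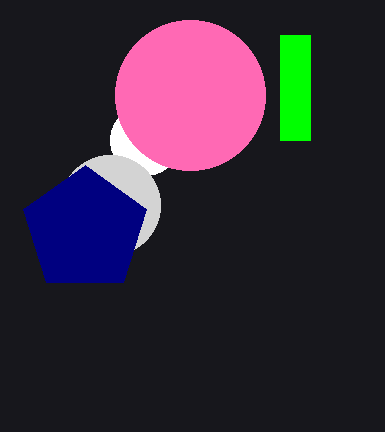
x_1 = 145
y_1 = 140
r_1 = 35
x0_2 = 280
y0_2 = 35
x1_2 = 310
y1_2 = 140
y_3 = 95
r_3 = 75
x_4 = 110
r_4 = 50
x_5 = 85
y_5 = 230
r_5 = 65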